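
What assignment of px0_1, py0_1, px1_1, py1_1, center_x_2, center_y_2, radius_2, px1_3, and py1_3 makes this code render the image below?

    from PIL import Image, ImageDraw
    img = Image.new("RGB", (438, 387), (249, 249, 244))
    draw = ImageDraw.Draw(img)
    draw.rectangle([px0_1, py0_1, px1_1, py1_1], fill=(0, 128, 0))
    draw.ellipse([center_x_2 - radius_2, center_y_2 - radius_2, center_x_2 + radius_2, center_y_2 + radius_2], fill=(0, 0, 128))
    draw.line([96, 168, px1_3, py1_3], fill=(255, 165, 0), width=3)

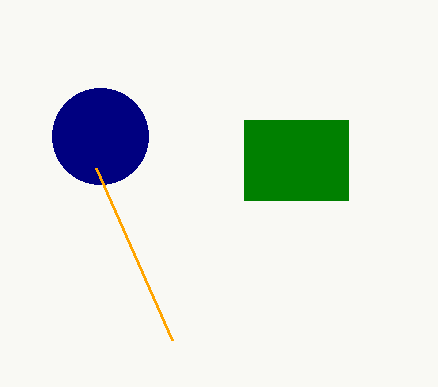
px0_1 = 244; py0_1 = 120; px1_1 = 348; py1_1 = 200; center_x_2 = 100; center_y_2 = 136; radius_2 = 48; px1_3 = 172; py1_3 = 340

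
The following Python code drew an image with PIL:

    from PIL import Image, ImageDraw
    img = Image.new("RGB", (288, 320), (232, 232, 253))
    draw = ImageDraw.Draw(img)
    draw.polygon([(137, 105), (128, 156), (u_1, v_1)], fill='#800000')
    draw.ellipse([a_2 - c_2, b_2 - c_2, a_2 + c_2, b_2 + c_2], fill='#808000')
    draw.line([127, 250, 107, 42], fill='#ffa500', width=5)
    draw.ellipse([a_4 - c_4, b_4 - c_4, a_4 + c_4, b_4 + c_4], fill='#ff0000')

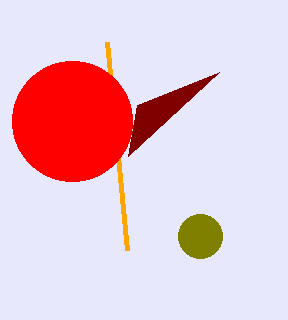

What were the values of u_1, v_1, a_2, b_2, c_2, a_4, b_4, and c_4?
u_1 = 219; v_1 = 72; a_2 = 200; b_2 = 236; c_2 = 22; a_4 = 72; b_4 = 121; c_4 = 60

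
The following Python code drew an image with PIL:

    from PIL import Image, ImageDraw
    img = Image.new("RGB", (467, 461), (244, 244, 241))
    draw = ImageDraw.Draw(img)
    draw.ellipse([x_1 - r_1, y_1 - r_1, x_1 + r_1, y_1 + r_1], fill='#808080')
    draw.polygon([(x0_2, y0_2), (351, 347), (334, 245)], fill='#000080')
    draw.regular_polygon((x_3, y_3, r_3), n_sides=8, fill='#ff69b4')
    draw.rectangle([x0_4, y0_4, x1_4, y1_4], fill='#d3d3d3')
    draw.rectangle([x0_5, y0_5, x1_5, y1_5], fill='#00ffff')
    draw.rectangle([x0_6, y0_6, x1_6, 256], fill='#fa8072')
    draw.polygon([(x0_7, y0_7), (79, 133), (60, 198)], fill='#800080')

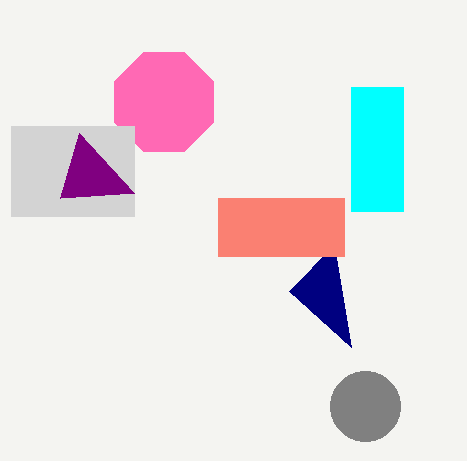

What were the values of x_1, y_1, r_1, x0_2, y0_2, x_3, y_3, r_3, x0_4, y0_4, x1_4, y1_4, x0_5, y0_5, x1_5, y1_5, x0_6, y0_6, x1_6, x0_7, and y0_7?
x_1 = 365
y_1 = 406
r_1 = 35
x0_2 = 289
y0_2 = 291
x_3 = 164
y_3 = 102
r_3 = 54
x0_4 = 11
y0_4 = 126
x1_4 = 134
y1_4 = 216
x0_5 = 351
y0_5 = 87
x1_5 = 403
y1_5 = 211
x0_6 = 218
y0_6 = 198
x1_6 = 344
x0_7 = 134
y0_7 = 193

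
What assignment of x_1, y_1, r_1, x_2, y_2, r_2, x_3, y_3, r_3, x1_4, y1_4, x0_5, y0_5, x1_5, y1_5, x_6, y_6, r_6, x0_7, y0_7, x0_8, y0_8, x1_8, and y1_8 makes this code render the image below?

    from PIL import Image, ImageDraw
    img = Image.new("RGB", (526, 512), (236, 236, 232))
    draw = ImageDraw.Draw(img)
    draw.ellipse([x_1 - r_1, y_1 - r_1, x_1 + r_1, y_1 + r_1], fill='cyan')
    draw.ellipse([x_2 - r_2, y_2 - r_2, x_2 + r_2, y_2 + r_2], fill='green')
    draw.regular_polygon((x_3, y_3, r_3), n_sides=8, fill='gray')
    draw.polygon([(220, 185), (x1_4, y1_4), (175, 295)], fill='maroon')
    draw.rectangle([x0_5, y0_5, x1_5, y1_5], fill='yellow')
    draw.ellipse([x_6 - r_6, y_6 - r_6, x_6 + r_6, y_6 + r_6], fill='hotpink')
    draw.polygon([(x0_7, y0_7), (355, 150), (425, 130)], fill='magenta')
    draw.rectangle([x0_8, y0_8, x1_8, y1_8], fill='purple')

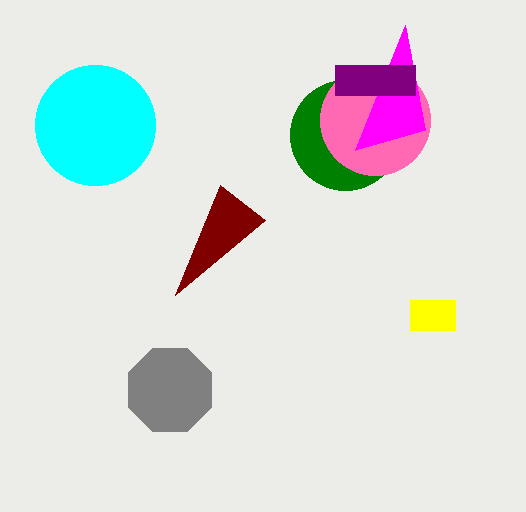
x_1 = 95; y_1 = 125; r_1 = 60; x_2 = 345; y_2 = 135; r_2 = 55; x_3 = 170; y_3 = 390; r_3 = 45; x1_4 = 265; y1_4 = 220; x0_5 = 410; y0_5 = 300; x1_5 = 455; y1_5 = 330; x_6 = 375; y_6 = 120; r_6 = 55; x0_7 = 405; y0_7 = 25; x0_8 = 335; y0_8 = 65; x1_8 = 415; y1_8 = 95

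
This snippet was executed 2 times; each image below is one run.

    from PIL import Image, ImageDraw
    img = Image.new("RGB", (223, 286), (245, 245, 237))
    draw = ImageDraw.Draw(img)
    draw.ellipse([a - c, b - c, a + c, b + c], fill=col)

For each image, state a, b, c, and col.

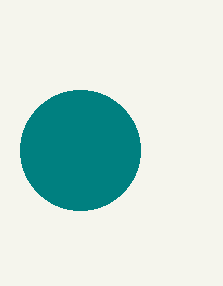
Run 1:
a = 80; b = 150; c = 60; col = 'teal'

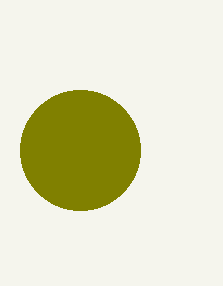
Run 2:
a = 80, b = 150, c = 60, col = 'olive'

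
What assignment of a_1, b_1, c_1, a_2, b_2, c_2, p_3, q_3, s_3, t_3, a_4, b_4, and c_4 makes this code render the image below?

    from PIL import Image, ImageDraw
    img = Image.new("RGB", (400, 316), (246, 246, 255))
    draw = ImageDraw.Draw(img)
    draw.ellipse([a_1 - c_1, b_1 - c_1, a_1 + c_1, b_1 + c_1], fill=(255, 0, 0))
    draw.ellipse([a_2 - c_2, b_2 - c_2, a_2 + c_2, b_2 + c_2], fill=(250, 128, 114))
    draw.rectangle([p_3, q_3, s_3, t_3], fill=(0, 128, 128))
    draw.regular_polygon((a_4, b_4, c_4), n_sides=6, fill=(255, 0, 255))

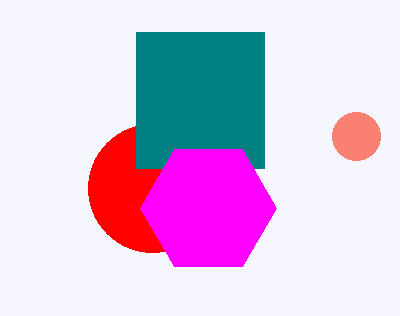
a_1 = 152, b_1 = 188, c_1 = 64, a_2 = 356, b_2 = 136, c_2 = 24, p_3 = 136, q_3 = 32, s_3 = 264, t_3 = 168, a_4 = 208, b_4 = 208, c_4 = 68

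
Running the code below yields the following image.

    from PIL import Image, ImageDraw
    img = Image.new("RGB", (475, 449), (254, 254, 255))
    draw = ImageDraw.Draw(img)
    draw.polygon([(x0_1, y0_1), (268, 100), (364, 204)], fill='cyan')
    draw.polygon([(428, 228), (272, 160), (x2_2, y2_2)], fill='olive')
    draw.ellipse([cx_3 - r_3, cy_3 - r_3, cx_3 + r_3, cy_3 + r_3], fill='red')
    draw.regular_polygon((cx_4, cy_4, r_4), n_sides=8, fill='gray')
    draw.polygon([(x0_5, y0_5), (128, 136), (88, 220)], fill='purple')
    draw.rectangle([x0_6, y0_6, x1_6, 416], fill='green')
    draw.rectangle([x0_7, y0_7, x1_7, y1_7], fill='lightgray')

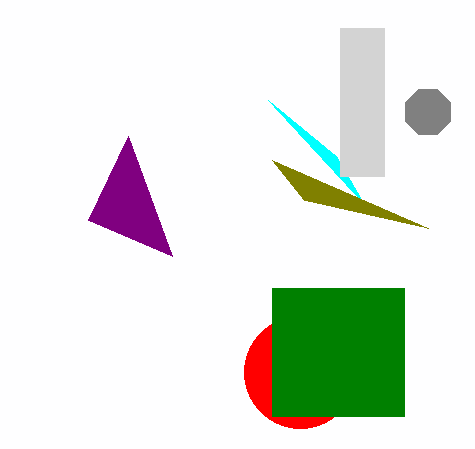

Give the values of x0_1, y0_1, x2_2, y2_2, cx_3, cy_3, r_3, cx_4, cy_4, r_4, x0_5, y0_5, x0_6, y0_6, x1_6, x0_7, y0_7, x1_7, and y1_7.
x0_1 = 336, y0_1 = 156, x2_2 = 304, y2_2 = 200, cx_3 = 300, cy_3 = 372, r_3 = 56, cx_4 = 428, cy_4 = 112, r_4 = 24, x0_5 = 172, y0_5 = 256, x0_6 = 272, y0_6 = 288, x1_6 = 404, x0_7 = 340, y0_7 = 28, x1_7 = 384, y1_7 = 176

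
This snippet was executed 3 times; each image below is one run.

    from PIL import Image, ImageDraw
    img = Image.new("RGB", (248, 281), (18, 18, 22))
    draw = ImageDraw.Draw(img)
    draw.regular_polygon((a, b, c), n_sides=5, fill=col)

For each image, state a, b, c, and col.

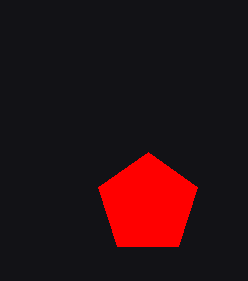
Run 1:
a = 148
b = 204
c = 52
col = 'red'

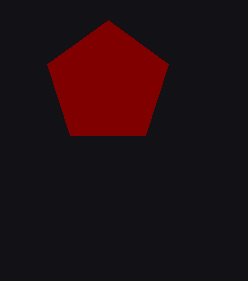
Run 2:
a = 108; b = 84; c = 64; col = 'maroon'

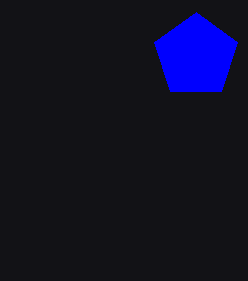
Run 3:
a = 196; b = 56; c = 44; col = 'blue'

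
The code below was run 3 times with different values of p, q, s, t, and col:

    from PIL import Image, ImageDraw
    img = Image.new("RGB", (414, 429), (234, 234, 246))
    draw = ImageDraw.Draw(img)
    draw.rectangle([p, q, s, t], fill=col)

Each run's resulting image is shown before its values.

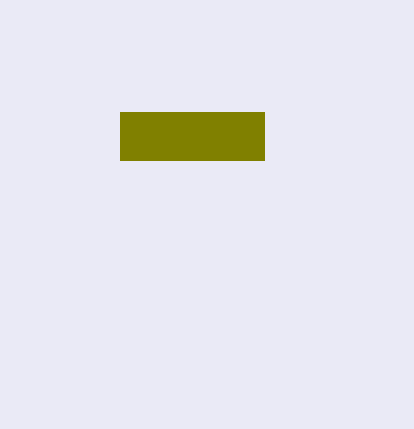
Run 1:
p = 120; q = 112; s = 264; t = 160; col = 'olive'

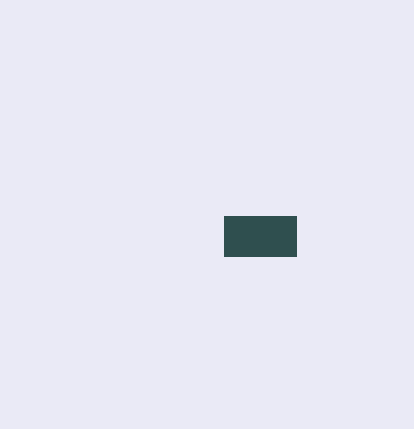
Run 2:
p = 224, q = 216, s = 296, t = 256, col = 'darkslategray'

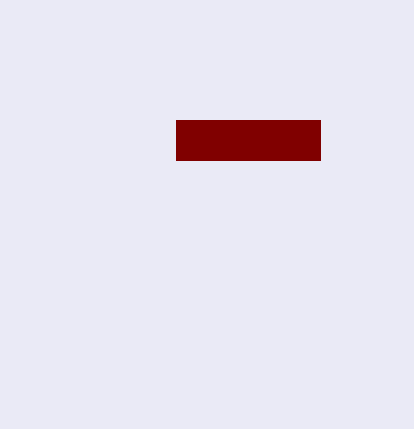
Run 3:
p = 176, q = 120, s = 320, t = 160, col = 'maroon'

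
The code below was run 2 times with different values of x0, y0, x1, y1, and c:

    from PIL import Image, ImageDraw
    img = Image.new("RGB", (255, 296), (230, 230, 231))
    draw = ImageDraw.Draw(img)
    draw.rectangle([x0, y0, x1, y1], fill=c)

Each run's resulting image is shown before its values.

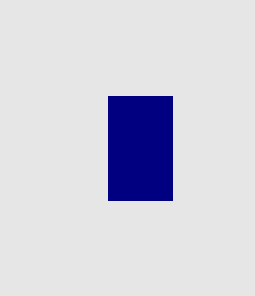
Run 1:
x0 = 108, y0 = 96, x1 = 172, y1 = 200, c = 'navy'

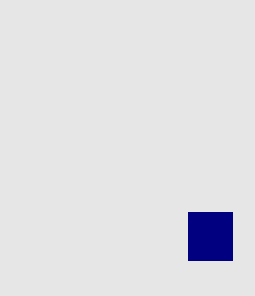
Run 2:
x0 = 188
y0 = 212
x1 = 232
y1 = 260
c = 'navy'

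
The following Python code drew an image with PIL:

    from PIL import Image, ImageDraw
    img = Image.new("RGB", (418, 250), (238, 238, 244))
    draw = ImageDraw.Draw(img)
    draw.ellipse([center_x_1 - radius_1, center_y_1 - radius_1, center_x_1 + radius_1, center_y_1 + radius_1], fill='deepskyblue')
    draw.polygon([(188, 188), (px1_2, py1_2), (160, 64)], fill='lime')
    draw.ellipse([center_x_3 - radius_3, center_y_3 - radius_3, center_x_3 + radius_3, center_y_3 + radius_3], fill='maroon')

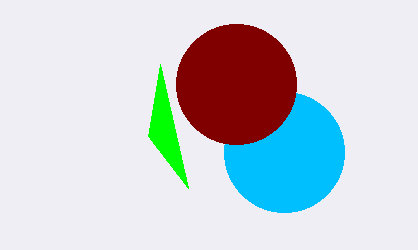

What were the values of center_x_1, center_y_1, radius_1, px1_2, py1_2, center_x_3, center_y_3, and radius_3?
center_x_1 = 284; center_y_1 = 152; radius_1 = 60; px1_2 = 148; py1_2 = 136; center_x_3 = 236; center_y_3 = 84; radius_3 = 60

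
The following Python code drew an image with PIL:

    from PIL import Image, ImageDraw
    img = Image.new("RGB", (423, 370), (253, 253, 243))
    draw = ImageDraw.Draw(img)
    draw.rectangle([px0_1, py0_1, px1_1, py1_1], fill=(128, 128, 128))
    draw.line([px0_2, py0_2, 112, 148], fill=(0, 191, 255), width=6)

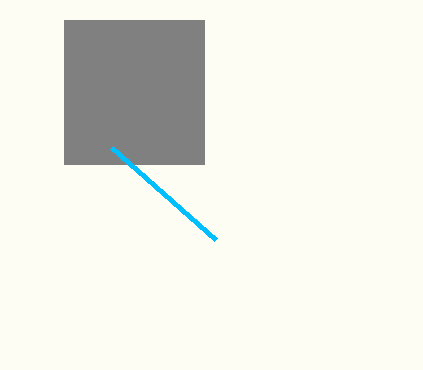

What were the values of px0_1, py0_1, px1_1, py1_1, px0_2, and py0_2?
px0_1 = 64, py0_1 = 20, px1_1 = 204, py1_1 = 164, px0_2 = 216, py0_2 = 240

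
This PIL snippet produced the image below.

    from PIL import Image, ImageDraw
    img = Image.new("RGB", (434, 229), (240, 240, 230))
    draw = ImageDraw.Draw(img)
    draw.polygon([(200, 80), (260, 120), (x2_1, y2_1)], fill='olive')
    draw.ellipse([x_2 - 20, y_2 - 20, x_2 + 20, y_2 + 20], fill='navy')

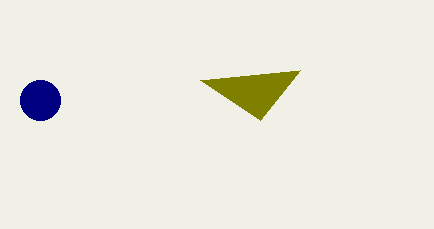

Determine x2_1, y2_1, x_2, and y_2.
x2_1 = 300
y2_1 = 70
x_2 = 40
y_2 = 100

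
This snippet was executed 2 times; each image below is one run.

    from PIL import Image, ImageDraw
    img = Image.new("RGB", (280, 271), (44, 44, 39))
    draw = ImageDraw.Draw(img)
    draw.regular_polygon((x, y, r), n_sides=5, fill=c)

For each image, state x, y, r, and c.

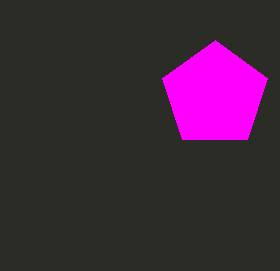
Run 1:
x = 215; y = 95; r = 55; c = 'magenta'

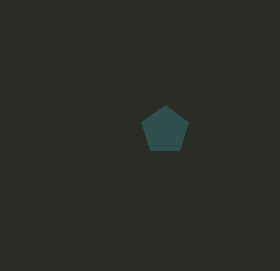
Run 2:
x = 165
y = 130
r = 25
c = 'darkslategray'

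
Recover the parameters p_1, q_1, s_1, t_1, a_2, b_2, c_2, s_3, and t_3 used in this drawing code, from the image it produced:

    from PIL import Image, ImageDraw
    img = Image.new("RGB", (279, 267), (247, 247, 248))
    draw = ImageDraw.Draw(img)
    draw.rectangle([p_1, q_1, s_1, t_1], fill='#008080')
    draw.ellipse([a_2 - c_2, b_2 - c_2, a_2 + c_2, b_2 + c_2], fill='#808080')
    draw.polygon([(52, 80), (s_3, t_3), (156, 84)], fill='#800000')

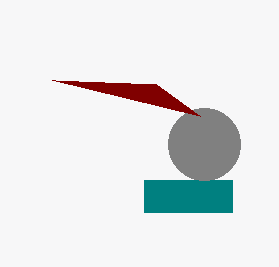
p_1 = 144; q_1 = 180; s_1 = 232; t_1 = 212; a_2 = 204; b_2 = 144; c_2 = 36; s_3 = 200; t_3 = 116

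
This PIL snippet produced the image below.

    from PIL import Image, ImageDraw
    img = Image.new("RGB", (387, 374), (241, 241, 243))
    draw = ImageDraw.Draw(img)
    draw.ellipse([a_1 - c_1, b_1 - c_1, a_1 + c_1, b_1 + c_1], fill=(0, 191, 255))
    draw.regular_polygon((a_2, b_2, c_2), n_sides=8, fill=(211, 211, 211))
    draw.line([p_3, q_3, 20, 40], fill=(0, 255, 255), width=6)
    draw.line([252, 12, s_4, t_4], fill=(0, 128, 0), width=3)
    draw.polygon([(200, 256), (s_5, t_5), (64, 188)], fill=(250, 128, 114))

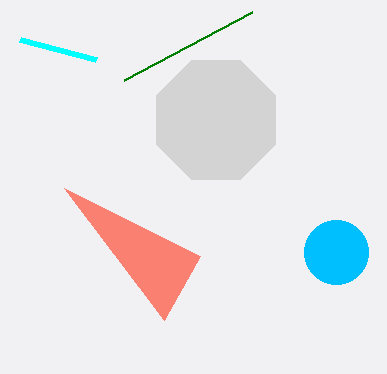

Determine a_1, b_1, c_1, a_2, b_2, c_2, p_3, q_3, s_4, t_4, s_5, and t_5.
a_1 = 336
b_1 = 252
c_1 = 32
a_2 = 216
b_2 = 120
c_2 = 64
p_3 = 96
q_3 = 60
s_4 = 124
t_4 = 80
s_5 = 164
t_5 = 320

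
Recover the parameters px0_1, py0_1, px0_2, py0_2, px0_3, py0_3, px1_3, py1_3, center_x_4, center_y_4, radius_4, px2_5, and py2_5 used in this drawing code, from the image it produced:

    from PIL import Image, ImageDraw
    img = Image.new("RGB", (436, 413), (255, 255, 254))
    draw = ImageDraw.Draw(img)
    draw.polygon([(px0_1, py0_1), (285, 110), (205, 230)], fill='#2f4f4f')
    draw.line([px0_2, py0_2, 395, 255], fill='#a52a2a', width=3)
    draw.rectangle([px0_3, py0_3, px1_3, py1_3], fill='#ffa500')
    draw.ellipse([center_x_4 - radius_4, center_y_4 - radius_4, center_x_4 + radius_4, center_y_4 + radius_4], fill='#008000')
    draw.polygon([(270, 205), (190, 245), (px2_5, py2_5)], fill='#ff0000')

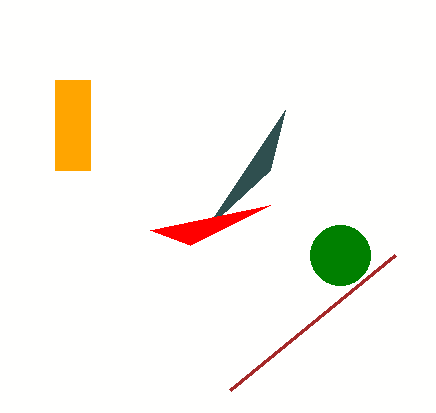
px0_1 = 270
py0_1 = 170
px0_2 = 230
py0_2 = 390
px0_3 = 55
py0_3 = 80
px1_3 = 90
py1_3 = 170
center_x_4 = 340
center_y_4 = 255
radius_4 = 30
px2_5 = 150
py2_5 = 230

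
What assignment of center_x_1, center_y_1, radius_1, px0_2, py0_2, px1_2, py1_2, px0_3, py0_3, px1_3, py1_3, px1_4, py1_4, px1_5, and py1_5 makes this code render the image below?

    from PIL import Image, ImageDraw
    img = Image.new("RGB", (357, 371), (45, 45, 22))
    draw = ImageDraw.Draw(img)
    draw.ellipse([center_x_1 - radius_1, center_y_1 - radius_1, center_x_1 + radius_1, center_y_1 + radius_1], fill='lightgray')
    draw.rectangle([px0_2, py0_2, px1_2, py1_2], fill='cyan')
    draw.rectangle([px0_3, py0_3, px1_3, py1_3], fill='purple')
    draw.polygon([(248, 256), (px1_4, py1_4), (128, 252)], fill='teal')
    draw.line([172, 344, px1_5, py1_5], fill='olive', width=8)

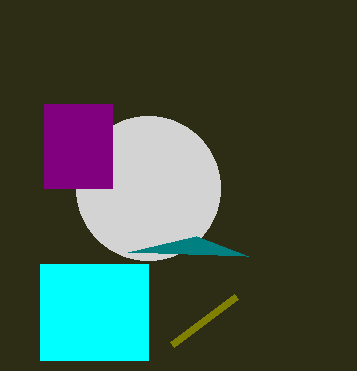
center_x_1 = 148
center_y_1 = 188
radius_1 = 72
px0_2 = 40
py0_2 = 264
px1_2 = 148
py1_2 = 360
px0_3 = 44
py0_3 = 104
px1_3 = 112
py1_3 = 188
px1_4 = 196
py1_4 = 236
px1_5 = 236
py1_5 = 296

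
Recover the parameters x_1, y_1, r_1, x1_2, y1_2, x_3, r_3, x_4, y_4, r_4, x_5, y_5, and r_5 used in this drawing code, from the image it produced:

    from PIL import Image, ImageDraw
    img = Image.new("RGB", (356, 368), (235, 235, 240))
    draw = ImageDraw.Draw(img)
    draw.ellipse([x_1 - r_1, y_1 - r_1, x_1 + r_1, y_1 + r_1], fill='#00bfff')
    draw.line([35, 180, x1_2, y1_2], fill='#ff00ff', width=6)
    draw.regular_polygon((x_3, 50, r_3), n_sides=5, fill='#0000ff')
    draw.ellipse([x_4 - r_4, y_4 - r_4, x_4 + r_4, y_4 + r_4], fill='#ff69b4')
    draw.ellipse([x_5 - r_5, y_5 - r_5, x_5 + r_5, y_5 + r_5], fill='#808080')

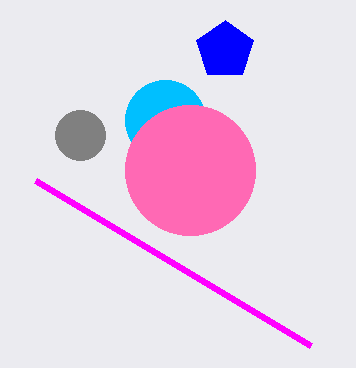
x_1 = 165
y_1 = 120
r_1 = 40
x1_2 = 310
y1_2 = 345
x_3 = 225
r_3 = 30
x_4 = 190
y_4 = 170
r_4 = 65
x_5 = 80
y_5 = 135
r_5 = 25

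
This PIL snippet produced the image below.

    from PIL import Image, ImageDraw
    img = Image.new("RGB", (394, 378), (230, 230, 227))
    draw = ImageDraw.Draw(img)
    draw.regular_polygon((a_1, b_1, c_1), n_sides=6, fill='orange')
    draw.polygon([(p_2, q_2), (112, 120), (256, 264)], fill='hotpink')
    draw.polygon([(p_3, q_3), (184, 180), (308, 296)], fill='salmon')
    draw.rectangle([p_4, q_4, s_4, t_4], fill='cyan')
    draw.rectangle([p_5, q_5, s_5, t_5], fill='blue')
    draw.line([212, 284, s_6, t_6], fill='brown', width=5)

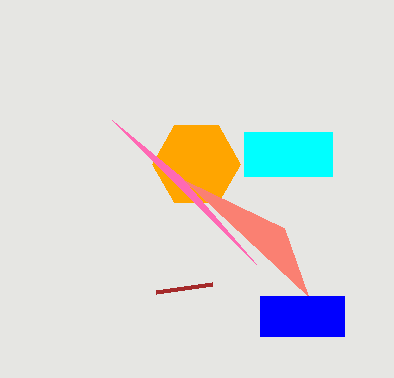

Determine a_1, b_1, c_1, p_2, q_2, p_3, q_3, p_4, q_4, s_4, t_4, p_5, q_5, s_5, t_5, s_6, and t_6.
a_1 = 196
b_1 = 164
c_1 = 44
p_2 = 180
q_2 = 176
p_3 = 284
q_3 = 228
p_4 = 244
q_4 = 132
s_4 = 332
t_4 = 176
p_5 = 260
q_5 = 296
s_5 = 344
t_5 = 336
s_6 = 156
t_6 = 292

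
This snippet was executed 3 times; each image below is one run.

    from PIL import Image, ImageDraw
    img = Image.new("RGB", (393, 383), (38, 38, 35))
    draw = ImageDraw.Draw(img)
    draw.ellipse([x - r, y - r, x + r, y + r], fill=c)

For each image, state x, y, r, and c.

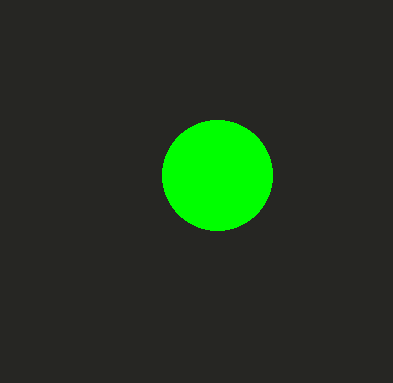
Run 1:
x = 217; y = 175; r = 55; c = 'lime'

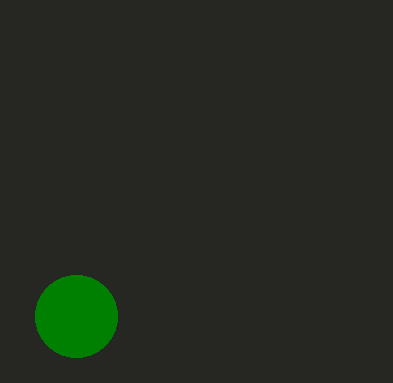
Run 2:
x = 76, y = 316, r = 41, c = 'green'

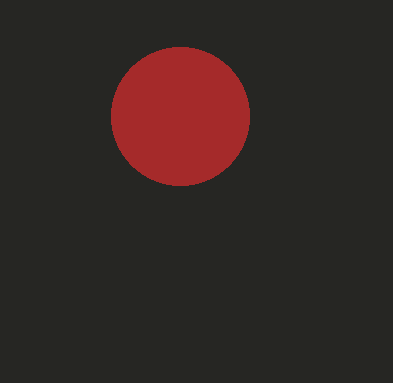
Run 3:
x = 180
y = 116
r = 69
c = 'brown'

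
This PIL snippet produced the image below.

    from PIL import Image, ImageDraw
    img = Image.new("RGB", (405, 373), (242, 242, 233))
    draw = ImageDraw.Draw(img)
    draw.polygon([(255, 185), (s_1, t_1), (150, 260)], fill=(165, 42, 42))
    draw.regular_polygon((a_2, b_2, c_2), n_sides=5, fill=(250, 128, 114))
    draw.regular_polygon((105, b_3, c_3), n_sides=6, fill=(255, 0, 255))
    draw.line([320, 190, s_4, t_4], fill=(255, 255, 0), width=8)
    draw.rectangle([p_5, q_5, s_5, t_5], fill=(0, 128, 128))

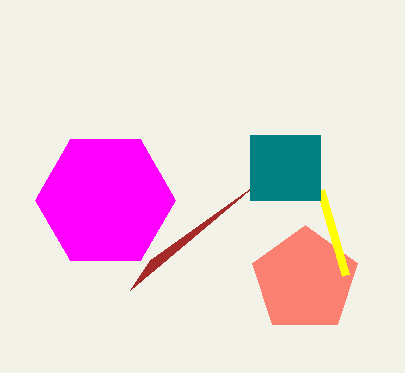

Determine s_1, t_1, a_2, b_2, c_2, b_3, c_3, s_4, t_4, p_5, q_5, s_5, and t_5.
s_1 = 130
t_1 = 290
a_2 = 305
b_2 = 280
c_2 = 55
b_3 = 200
c_3 = 70
s_4 = 345
t_4 = 275
p_5 = 250
q_5 = 135
s_5 = 320
t_5 = 200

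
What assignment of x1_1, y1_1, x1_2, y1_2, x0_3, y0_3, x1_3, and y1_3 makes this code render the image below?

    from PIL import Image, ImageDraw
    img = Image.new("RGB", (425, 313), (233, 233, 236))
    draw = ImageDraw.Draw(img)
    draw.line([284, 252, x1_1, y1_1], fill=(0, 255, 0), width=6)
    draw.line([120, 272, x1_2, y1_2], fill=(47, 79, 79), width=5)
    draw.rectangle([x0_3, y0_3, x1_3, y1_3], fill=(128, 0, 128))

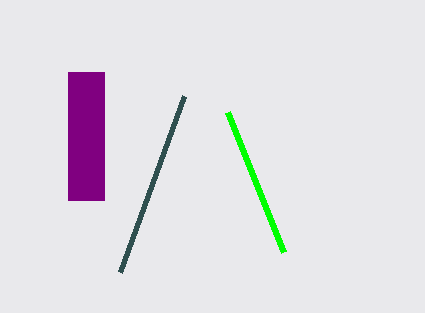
x1_1 = 228, y1_1 = 112, x1_2 = 184, y1_2 = 96, x0_3 = 68, y0_3 = 72, x1_3 = 104, y1_3 = 200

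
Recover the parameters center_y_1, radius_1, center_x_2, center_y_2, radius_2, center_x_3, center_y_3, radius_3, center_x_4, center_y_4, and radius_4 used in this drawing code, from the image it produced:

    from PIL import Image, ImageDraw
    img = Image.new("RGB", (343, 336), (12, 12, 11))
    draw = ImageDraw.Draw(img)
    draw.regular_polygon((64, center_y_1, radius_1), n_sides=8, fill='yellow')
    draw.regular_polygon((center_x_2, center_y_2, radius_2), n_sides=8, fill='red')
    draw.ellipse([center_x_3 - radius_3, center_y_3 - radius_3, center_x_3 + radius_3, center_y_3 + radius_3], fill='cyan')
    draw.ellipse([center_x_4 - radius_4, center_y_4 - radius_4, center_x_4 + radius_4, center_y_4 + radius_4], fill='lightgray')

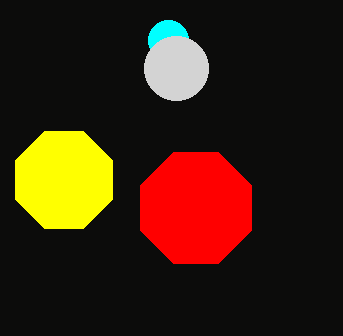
center_y_1 = 180; radius_1 = 52; center_x_2 = 196; center_y_2 = 208; radius_2 = 60; center_x_3 = 168; center_y_3 = 40; radius_3 = 20; center_x_4 = 176; center_y_4 = 68; radius_4 = 32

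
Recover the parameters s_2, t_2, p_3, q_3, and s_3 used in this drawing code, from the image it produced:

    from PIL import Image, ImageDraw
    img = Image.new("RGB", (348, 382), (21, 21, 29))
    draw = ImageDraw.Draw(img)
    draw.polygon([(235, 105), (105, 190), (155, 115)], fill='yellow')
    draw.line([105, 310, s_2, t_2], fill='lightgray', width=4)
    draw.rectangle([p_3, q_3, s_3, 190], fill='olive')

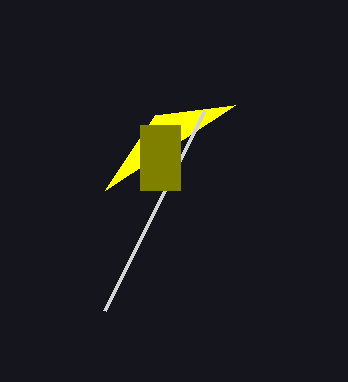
s_2 = 205, t_2 = 110, p_3 = 140, q_3 = 125, s_3 = 180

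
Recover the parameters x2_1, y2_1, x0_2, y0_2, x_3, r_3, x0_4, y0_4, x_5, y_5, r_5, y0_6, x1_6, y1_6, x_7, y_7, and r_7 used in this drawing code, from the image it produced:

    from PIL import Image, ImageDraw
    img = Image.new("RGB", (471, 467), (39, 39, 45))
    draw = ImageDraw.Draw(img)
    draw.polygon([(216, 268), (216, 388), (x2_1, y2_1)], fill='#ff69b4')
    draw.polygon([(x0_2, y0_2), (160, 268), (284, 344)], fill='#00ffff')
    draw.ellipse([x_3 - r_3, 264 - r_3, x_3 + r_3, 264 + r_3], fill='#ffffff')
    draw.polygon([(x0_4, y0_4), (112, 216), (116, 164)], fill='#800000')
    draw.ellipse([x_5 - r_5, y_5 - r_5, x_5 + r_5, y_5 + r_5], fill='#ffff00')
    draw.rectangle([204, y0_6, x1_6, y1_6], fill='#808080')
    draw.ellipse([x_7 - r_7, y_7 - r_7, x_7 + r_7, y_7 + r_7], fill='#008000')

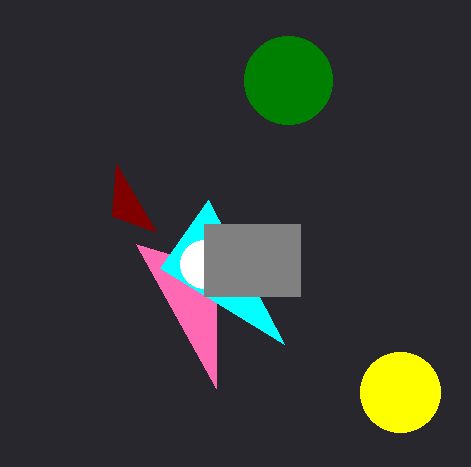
x2_1 = 136
y2_1 = 244
x0_2 = 208
y0_2 = 200
x_3 = 204
r_3 = 24
x0_4 = 156
y0_4 = 232
x_5 = 400
y_5 = 392
r_5 = 40
y0_6 = 224
x1_6 = 300
y1_6 = 296
x_7 = 288
y_7 = 80
r_7 = 44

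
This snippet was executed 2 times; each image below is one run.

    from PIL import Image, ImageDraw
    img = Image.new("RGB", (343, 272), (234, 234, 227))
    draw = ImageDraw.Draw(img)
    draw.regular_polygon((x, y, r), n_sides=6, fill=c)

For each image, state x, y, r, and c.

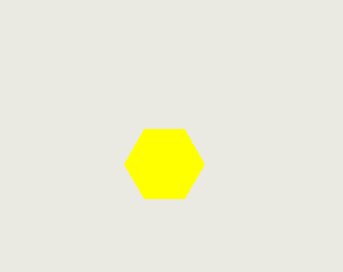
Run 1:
x = 164
y = 164
r = 40
c = 'yellow'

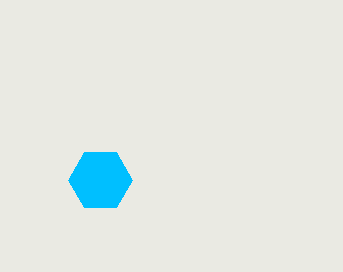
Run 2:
x = 100; y = 180; r = 32; c = 'deepskyblue'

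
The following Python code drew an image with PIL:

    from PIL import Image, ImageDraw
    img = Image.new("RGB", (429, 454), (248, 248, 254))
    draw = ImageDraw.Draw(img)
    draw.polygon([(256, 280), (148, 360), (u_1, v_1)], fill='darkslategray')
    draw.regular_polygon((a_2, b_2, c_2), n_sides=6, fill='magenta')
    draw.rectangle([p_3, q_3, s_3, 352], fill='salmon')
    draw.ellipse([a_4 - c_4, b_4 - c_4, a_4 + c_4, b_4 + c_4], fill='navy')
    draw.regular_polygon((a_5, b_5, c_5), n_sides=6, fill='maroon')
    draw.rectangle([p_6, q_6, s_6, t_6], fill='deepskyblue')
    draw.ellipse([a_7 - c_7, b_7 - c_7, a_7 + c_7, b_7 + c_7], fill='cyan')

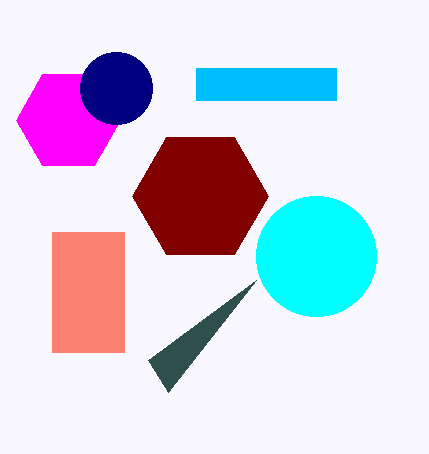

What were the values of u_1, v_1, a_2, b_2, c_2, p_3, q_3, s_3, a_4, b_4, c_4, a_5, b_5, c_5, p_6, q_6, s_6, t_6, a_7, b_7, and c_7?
u_1 = 168; v_1 = 392; a_2 = 68; b_2 = 120; c_2 = 52; p_3 = 52; q_3 = 232; s_3 = 124; a_4 = 116; b_4 = 88; c_4 = 36; a_5 = 200; b_5 = 196; c_5 = 68; p_6 = 196; q_6 = 68; s_6 = 336; t_6 = 100; a_7 = 316; b_7 = 256; c_7 = 60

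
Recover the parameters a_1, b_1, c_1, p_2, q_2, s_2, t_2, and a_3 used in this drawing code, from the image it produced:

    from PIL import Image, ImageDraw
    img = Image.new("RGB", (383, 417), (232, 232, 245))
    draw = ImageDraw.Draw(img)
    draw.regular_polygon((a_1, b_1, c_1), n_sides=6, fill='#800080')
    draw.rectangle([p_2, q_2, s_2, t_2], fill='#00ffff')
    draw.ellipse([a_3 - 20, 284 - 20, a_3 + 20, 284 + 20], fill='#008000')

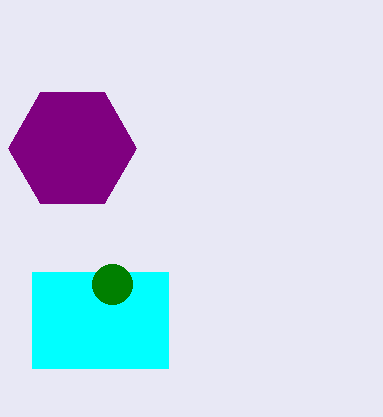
a_1 = 72
b_1 = 148
c_1 = 64
p_2 = 32
q_2 = 272
s_2 = 168
t_2 = 368
a_3 = 112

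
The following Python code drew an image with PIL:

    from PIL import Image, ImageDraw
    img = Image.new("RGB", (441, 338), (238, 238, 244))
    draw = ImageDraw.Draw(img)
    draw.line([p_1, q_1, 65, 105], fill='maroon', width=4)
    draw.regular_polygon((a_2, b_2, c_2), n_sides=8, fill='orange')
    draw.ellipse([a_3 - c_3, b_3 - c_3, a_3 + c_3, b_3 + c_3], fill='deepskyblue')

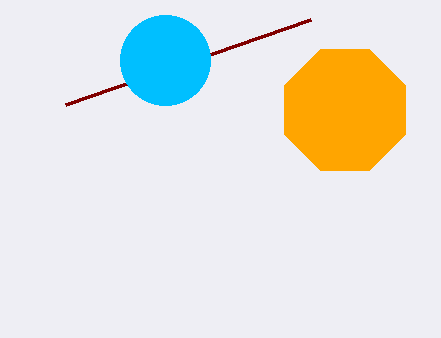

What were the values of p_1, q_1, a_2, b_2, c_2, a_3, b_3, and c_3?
p_1 = 310; q_1 = 20; a_2 = 345; b_2 = 110; c_2 = 65; a_3 = 165; b_3 = 60; c_3 = 45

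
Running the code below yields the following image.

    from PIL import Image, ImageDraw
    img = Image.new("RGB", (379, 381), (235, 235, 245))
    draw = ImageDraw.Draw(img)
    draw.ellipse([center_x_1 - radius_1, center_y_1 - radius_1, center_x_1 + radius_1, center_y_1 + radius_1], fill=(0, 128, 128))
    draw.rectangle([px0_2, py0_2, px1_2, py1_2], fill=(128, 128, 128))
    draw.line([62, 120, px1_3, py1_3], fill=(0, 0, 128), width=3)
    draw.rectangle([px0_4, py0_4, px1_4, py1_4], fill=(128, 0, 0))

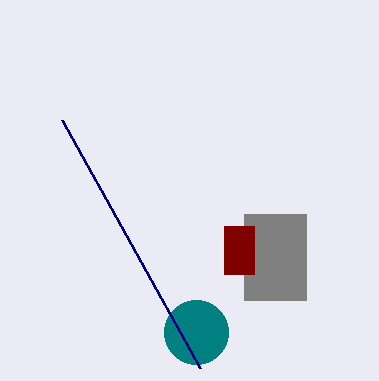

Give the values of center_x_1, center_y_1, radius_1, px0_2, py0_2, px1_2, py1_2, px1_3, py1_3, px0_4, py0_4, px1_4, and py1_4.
center_x_1 = 196; center_y_1 = 332; radius_1 = 32; px0_2 = 244; py0_2 = 214; px1_2 = 306; py1_2 = 300; px1_3 = 200; py1_3 = 368; px0_4 = 224; py0_4 = 226; px1_4 = 254; py1_4 = 274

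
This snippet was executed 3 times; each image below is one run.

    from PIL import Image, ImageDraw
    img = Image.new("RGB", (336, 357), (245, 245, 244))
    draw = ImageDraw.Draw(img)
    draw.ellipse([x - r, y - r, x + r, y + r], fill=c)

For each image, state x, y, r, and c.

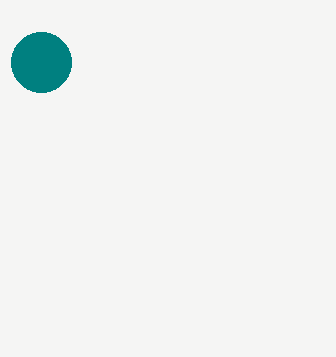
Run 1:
x = 41, y = 62, r = 30, c = 'teal'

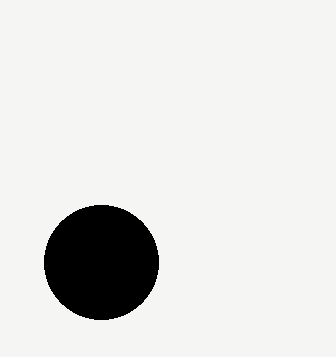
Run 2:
x = 101; y = 262; r = 57; c = 'black'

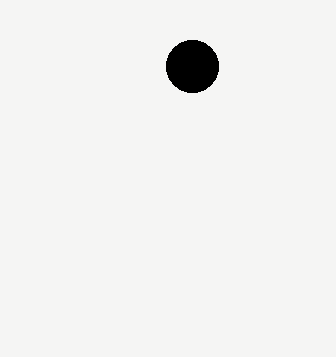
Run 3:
x = 192; y = 66; r = 26; c = 'black'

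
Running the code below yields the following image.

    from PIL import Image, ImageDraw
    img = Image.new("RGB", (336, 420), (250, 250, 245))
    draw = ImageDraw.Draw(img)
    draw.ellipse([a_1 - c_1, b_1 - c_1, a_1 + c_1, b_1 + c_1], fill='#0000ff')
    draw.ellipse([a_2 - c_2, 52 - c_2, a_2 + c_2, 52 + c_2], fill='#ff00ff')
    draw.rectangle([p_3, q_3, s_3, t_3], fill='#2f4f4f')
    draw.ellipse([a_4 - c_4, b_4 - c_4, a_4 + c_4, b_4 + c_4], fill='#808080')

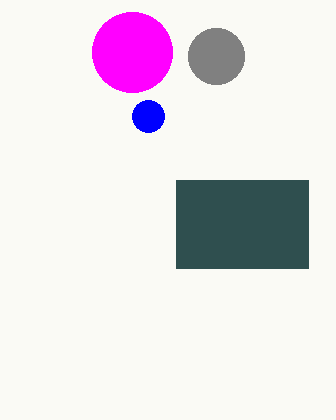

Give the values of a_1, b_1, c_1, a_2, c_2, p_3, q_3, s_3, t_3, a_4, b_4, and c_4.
a_1 = 148, b_1 = 116, c_1 = 16, a_2 = 132, c_2 = 40, p_3 = 176, q_3 = 180, s_3 = 308, t_3 = 268, a_4 = 216, b_4 = 56, c_4 = 28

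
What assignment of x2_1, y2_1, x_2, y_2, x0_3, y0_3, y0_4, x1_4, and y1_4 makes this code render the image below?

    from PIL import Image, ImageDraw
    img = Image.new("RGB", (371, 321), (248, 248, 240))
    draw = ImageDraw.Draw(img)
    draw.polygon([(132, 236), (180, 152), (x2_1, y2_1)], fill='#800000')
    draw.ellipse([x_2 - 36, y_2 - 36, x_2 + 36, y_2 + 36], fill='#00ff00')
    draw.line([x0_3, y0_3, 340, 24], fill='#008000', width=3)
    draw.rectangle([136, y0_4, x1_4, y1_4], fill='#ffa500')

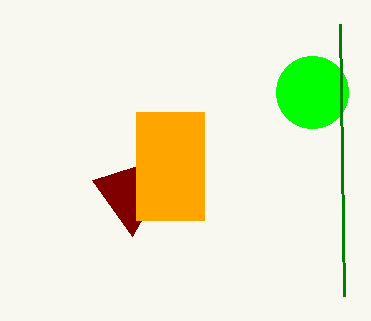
x2_1 = 92; y2_1 = 180; x_2 = 312; y_2 = 92; x0_3 = 344; y0_3 = 296; y0_4 = 112; x1_4 = 204; y1_4 = 220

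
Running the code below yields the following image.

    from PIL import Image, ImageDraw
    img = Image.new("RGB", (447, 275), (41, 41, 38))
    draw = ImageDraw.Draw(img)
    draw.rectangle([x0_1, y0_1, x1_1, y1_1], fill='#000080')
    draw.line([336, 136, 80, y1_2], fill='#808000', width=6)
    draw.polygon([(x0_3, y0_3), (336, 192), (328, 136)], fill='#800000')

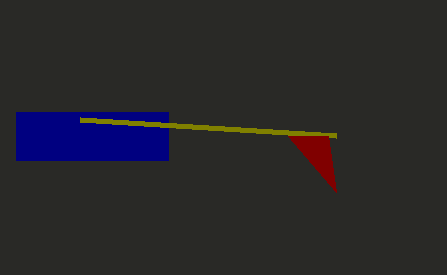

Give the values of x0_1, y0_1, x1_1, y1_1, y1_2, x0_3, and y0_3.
x0_1 = 16; y0_1 = 112; x1_1 = 168; y1_1 = 160; y1_2 = 120; x0_3 = 288; y0_3 = 136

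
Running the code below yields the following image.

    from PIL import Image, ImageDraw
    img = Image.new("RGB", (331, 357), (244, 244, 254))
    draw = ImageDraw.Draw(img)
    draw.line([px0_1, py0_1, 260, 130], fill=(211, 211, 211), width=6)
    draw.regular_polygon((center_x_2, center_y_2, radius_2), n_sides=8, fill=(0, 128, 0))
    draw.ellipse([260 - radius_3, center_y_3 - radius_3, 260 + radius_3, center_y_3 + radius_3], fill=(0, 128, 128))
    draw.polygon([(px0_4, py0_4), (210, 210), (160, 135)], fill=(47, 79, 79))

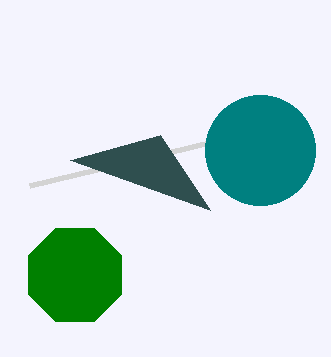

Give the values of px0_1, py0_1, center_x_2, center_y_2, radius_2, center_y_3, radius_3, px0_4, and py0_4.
px0_1 = 30, py0_1 = 185, center_x_2 = 75, center_y_2 = 275, radius_2 = 50, center_y_3 = 150, radius_3 = 55, px0_4 = 70, py0_4 = 160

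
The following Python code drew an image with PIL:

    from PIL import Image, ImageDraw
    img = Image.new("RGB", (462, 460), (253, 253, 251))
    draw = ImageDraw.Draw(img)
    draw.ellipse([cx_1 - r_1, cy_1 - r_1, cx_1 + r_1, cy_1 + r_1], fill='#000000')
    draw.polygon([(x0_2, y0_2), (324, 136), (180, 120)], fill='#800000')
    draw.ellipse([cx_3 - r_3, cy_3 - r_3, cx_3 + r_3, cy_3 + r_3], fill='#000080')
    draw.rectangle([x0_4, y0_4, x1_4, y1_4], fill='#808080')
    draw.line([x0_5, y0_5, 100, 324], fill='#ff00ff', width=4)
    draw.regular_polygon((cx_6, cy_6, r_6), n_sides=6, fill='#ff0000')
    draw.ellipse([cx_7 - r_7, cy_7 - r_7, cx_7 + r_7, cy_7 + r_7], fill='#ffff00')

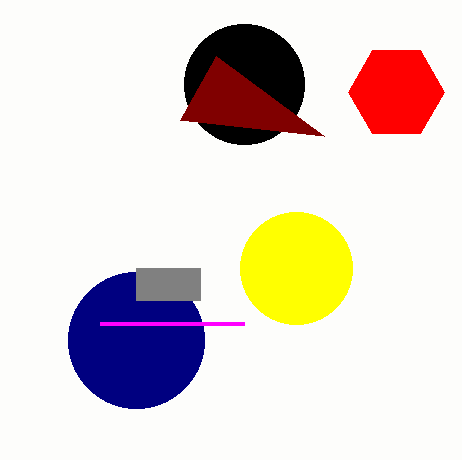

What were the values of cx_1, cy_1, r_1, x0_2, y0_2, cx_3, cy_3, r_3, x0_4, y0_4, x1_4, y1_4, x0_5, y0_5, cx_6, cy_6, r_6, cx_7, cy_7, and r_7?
cx_1 = 244, cy_1 = 84, r_1 = 60, x0_2 = 216, y0_2 = 56, cx_3 = 136, cy_3 = 340, r_3 = 68, x0_4 = 136, y0_4 = 268, x1_4 = 200, y1_4 = 300, x0_5 = 244, y0_5 = 324, cx_6 = 396, cy_6 = 92, r_6 = 48, cx_7 = 296, cy_7 = 268, r_7 = 56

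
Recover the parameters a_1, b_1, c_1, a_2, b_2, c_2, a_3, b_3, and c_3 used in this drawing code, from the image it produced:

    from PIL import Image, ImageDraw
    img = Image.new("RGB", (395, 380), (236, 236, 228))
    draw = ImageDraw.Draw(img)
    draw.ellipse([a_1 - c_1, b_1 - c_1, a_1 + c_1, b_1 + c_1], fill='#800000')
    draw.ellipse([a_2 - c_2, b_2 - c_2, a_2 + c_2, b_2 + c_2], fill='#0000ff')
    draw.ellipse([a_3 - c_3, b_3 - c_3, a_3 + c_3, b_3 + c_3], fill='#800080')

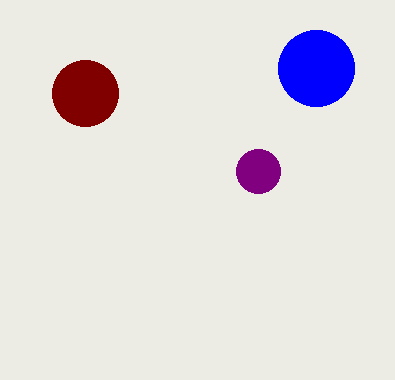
a_1 = 85
b_1 = 93
c_1 = 33
a_2 = 316
b_2 = 68
c_2 = 38
a_3 = 258
b_3 = 171
c_3 = 22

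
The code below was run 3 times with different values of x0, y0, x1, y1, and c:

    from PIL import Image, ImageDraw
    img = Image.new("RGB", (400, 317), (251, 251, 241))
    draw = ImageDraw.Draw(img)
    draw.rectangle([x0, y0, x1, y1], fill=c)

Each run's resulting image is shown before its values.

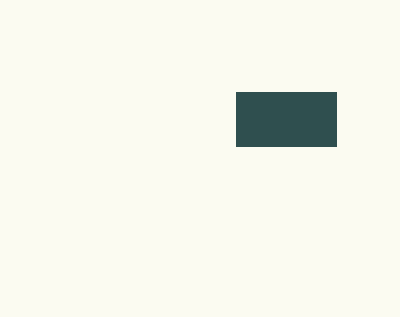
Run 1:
x0 = 236; y0 = 92; x1 = 336; y1 = 146; c = 'darkslategray'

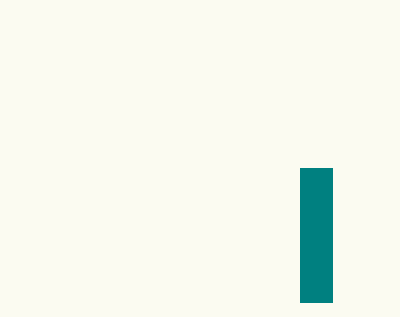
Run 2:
x0 = 300; y0 = 168; x1 = 332; y1 = 302; c = 'teal'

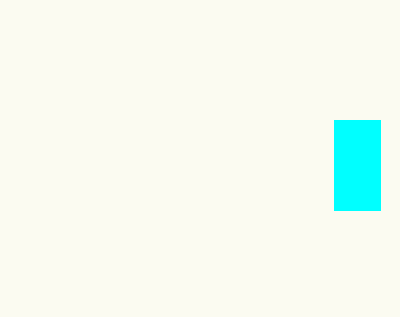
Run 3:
x0 = 334; y0 = 120; x1 = 380; y1 = 210; c = 'cyan'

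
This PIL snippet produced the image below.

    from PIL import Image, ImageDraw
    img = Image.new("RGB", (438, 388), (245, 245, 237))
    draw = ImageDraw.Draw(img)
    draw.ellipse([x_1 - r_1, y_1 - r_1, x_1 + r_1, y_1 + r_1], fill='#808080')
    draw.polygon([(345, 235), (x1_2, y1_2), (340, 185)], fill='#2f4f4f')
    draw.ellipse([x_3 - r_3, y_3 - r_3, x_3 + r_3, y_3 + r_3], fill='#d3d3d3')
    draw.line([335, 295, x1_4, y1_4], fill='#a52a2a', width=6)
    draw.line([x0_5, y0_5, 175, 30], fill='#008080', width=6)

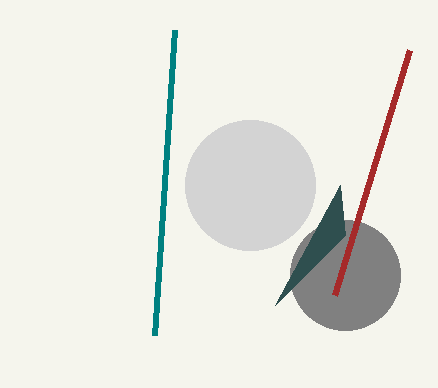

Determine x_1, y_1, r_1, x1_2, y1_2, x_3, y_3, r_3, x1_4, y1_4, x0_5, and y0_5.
x_1 = 345
y_1 = 275
r_1 = 55
x1_2 = 275
y1_2 = 305
x_3 = 250
y_3 = 185
r_3 = 65
x1_4 = 410
y1_4 = 50
x0_5 = 155
y0_5 = 335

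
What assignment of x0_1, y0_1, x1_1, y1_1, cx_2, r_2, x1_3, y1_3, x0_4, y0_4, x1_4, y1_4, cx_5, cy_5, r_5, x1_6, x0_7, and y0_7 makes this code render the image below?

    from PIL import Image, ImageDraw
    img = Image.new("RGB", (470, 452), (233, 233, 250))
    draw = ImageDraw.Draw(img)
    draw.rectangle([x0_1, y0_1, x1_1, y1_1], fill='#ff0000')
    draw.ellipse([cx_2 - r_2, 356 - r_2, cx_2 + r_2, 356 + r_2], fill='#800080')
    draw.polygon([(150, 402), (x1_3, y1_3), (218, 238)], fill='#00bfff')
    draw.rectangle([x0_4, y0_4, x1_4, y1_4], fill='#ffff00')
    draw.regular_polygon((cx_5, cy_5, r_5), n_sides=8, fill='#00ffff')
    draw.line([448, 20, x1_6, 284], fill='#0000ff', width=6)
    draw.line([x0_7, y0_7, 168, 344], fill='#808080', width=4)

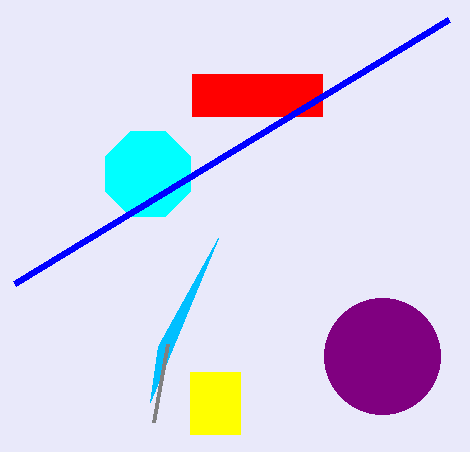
x0_1 = 192, y0_1 = 74, x1_1 = 322, y1_1 = 116, cx_2 = 382, r_2 = 58, x1_3 = 158, y1_3 = 346, x0_4 = 190, y0_4 = 372, x1_4 = 240, y1_4 = 434, cx_5 = 148, cy_5 = 174, r_5 = 46, x1_6 = 14, x0_7 = 154, y0_7 = 422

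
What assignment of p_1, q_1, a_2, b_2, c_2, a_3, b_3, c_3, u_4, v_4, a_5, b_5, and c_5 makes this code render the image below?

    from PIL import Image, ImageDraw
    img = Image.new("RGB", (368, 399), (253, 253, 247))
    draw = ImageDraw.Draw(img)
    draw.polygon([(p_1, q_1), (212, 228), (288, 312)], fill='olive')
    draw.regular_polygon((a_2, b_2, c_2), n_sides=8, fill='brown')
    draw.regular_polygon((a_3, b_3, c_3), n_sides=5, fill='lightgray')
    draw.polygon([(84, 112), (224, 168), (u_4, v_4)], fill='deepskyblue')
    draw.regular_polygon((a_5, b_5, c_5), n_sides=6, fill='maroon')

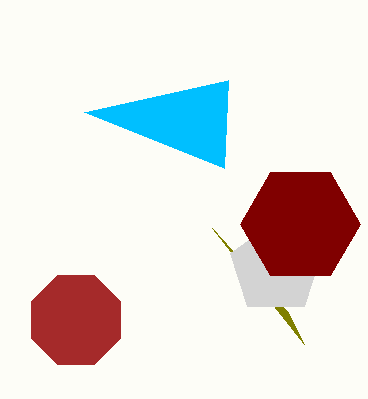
p_1 = 304
q_1 = 344
a_2 = 76
b_2 = 320
c_2 = 48
a_3 = 276
b_3 = 268
c_3 = 48
u_4 = 228
v_4 = 80
a_5 = 300
b_5 = 224
c_5 = 60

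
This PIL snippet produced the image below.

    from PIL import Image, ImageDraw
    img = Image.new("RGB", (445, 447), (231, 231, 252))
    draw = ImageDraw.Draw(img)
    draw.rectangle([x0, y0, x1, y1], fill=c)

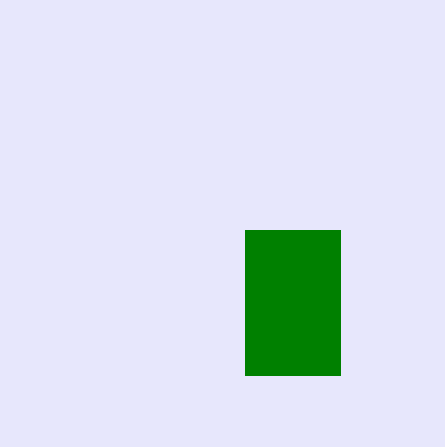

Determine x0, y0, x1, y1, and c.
x0 = 245, y0 = 230, x1 = 340, y1 = 375, c = 'green'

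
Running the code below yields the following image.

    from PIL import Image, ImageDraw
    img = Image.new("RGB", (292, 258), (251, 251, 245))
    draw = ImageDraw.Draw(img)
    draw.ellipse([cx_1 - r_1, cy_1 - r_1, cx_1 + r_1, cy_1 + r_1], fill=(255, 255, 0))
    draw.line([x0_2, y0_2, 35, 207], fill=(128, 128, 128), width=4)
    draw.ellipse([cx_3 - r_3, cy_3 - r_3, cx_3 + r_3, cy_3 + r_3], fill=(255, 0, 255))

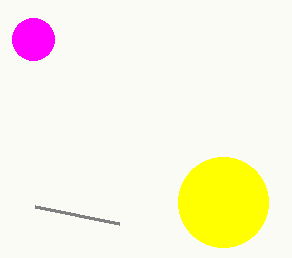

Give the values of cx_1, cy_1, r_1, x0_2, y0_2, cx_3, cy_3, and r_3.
cx_1 = 223; cy_1 = 202; r_1 = 45; x0_2 = 119; y0_2 = 224; cx_3 = 33; cy_3 = 39; r_3 = 21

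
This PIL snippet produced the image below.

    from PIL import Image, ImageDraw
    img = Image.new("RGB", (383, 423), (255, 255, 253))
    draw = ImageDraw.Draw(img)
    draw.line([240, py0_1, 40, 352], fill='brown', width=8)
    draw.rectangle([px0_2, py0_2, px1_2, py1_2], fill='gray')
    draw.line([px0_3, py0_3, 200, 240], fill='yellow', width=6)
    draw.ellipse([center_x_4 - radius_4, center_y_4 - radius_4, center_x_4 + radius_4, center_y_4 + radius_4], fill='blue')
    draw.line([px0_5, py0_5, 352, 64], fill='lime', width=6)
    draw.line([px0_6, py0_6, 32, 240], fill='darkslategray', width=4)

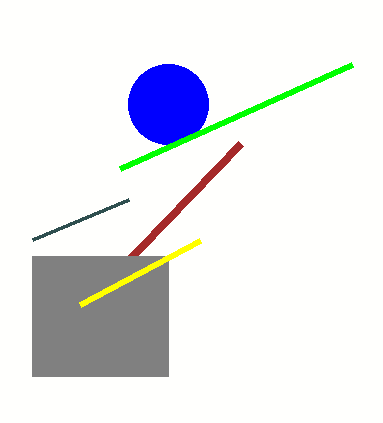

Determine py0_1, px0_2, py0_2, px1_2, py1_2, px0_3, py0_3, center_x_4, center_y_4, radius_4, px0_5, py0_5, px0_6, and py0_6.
py0_1 = 144, px0_2 = 32, py0_2 = 256, px1_2 = 168, py1_2 = 376, px0_3 = 80, py0_3 = 304, center_x_4 = 168, center_y_4 = 104, radius_4 = 40, px0_5 = 120, py0_5 = 168, px0_6 = 128, py0_6 = 200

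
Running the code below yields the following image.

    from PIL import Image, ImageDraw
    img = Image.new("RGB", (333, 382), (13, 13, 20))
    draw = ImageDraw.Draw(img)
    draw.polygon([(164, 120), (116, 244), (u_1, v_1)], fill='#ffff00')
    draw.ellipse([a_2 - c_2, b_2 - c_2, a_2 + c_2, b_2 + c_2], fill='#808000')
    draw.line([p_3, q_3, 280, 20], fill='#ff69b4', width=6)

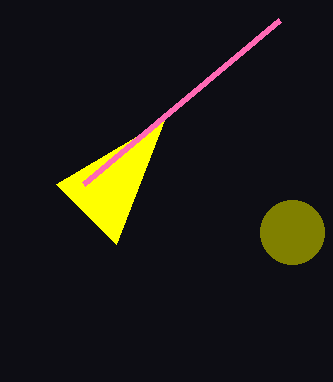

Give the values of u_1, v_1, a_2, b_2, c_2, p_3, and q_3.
u_1 = 56; v_1 = 184; a_2 = 292; b_2 = 232; c_2 = 32; p_3 = 84; q_3 = 184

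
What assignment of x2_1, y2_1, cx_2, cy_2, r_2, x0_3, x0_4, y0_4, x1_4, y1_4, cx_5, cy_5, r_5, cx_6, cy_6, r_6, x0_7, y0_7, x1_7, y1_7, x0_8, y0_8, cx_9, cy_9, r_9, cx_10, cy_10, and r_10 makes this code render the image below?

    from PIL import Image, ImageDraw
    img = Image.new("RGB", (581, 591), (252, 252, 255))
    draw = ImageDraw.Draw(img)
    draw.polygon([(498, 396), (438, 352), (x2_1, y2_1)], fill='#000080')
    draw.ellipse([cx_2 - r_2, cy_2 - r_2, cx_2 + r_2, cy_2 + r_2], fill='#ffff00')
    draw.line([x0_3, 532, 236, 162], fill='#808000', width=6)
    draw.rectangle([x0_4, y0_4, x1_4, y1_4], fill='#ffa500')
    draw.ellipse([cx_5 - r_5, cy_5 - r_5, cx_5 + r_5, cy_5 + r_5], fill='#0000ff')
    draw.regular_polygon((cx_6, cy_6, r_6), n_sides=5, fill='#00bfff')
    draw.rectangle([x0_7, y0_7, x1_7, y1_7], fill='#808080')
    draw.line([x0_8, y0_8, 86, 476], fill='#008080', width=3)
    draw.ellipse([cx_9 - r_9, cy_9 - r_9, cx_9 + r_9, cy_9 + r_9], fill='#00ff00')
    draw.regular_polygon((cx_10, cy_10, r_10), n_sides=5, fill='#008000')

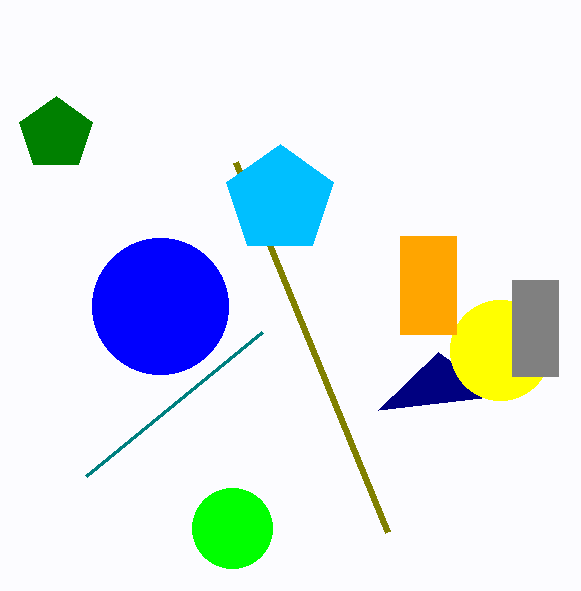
x2_1 = 378, y2_1 = 410, cx_2 = 500, cy_2 = 350, r_2 = 50, x0_3 = 388, x0_4 = 400, y0_4 = 236, x1_4 = 456, y1_4 = 334, cx_5 = 160, cy_5 = 306, r_5 = 68, cx_6 = 280, cy_6 = 200, r_6 = 56, x0_7 = 512, y0_7 = 280, x1_7 = 558, y1_7 = 376, x0_8 = 262, y0_8 = 332, cx_9 = 232, cy_9 = 528, r_9 = 40, cx_10 = 56, cy_10 = 134, r_10 = 38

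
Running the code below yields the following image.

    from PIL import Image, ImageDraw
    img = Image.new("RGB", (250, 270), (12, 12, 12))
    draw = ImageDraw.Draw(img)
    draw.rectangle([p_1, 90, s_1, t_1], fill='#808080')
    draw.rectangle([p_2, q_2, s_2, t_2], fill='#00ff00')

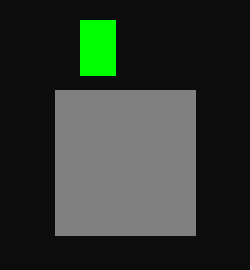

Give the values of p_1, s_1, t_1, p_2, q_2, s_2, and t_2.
p_1 = 55
s_1 = 195
t_1 = 235
p_2 = 80
q_2 = 20
s_2 = 115
t_2 = 75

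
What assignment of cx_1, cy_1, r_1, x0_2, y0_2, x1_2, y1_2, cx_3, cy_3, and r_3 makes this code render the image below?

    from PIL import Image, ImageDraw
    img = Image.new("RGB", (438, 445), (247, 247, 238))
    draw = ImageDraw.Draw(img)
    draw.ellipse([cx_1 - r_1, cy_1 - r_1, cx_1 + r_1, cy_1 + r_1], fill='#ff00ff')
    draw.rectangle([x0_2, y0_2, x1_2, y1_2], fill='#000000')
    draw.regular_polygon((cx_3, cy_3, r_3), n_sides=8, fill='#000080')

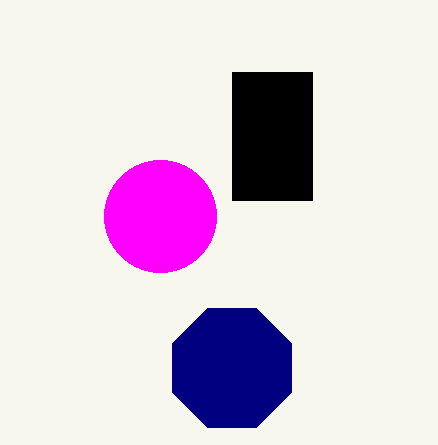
cx_1 = 160; cy_1 = 216; r_1 = 56; x0_2 = 232; y0_2 = 72; x1_2 = 312; y1_2 = 200; cx_3 = 232; cy_3 = 368; r_3 = 64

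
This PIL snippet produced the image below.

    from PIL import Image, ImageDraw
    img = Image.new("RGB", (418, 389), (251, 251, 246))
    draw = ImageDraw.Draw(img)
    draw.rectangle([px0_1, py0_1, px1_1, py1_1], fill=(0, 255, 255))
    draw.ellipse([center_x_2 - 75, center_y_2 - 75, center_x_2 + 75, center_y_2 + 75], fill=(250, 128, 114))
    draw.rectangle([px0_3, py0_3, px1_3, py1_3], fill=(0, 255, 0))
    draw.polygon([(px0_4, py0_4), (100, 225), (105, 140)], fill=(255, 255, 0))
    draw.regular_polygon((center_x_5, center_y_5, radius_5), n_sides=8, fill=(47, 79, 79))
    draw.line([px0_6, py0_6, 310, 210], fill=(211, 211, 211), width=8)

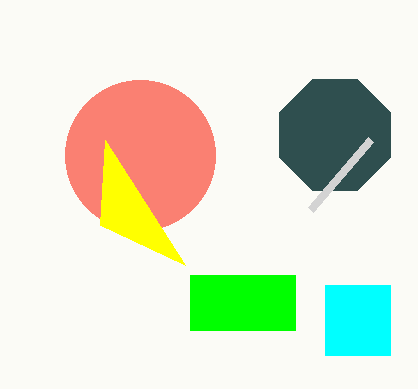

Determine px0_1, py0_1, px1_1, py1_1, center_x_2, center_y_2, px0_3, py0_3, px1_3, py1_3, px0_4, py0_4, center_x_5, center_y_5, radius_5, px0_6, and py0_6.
px0_1 = 325; py0_1 = 285; px1_1 = 390; py1_1 = 355; center_x_2 = 140; center_y_2 = 155; px0_3 = 190; py0_3 = 275; px1_3 = 295; py1_3 = 330; px0_4 = 185; py0_4 = 265; center_x_5 = 335; center_y_5 = 135; radius_5 = 60; px0_6 = 370; py0_6 = 140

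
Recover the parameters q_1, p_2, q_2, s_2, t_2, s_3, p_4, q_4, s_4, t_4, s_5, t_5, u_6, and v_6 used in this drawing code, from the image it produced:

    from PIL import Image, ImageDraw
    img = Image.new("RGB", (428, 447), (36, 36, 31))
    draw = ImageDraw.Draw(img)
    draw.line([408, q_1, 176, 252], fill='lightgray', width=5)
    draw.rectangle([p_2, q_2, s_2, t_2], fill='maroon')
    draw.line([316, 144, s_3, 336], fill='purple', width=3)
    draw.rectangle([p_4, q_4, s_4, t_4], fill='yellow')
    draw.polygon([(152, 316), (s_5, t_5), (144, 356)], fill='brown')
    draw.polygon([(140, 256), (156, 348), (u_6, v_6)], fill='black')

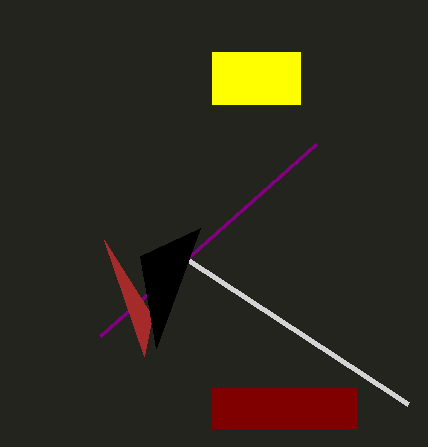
q_1 = 404; p_2 = 212; q_2 = 388; s_2 = 356; t_2 = 428; s_3 = 100; p_4 = 212; q_4 = 52; s_4 = 300; t_4 = 104; s_5 = 104; t_5 = 240; u_6 = 200; v_6 = 228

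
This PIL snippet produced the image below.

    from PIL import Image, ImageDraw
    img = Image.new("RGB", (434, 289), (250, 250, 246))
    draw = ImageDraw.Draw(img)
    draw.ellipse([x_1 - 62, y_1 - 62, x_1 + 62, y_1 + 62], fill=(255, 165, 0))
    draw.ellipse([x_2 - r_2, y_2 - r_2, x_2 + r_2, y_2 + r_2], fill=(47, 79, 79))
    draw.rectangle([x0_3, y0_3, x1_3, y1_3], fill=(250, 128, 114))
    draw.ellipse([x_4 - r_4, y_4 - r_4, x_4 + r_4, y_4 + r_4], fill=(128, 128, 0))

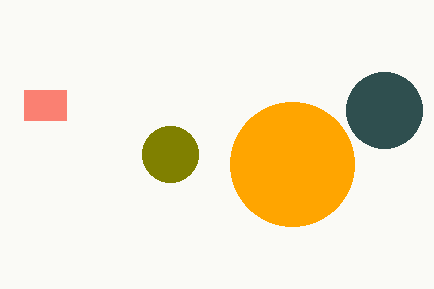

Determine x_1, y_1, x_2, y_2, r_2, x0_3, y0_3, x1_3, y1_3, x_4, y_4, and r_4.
x_1 = 292, y_1 = 164, x_2 = 384, y_2 = 110, r_2 = 38, x0_3 = 24, y0_3 = 90, x1_3 = 66, y1_3 = 120, x_4 = 170, y_4 = 154, r_4 = 28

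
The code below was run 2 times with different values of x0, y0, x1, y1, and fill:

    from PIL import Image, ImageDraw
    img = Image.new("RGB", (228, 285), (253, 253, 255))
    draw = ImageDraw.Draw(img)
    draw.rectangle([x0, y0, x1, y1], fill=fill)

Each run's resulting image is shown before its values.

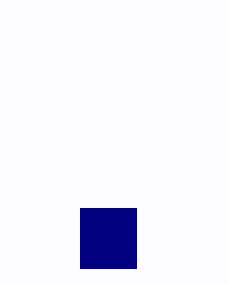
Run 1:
x0 = 80
y0 = 208
x1 = 136
y1 = 268
fill = 'navy'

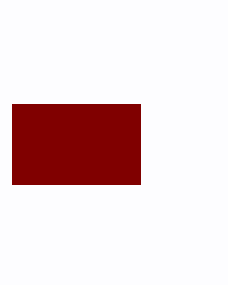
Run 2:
x0 = 12, y0 = 104, x1 = 140, y1 = 184, fill = 'maroon'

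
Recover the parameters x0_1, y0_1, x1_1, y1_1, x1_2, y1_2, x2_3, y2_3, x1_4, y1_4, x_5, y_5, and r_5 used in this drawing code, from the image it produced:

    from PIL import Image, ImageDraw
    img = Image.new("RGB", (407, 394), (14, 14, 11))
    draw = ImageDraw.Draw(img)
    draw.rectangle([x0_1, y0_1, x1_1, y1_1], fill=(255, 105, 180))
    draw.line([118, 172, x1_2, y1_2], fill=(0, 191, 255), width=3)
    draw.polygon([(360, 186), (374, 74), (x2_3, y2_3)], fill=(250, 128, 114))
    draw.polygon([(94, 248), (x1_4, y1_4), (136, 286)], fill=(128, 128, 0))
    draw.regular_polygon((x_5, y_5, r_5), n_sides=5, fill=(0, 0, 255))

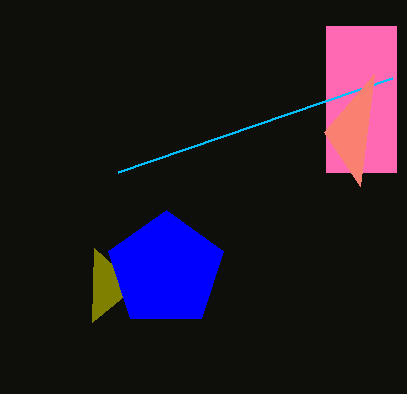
x0_1 = 326, y0_1 = 26, x1_1 = 396, y1_1 = 172, x1_2 = 392, y1_2 = 78, x2_3 = 324, y2_3 = 132, x1_4 = 92, y1_4 = 322, x_5 = 166, y_5 = 270, r_5 = 60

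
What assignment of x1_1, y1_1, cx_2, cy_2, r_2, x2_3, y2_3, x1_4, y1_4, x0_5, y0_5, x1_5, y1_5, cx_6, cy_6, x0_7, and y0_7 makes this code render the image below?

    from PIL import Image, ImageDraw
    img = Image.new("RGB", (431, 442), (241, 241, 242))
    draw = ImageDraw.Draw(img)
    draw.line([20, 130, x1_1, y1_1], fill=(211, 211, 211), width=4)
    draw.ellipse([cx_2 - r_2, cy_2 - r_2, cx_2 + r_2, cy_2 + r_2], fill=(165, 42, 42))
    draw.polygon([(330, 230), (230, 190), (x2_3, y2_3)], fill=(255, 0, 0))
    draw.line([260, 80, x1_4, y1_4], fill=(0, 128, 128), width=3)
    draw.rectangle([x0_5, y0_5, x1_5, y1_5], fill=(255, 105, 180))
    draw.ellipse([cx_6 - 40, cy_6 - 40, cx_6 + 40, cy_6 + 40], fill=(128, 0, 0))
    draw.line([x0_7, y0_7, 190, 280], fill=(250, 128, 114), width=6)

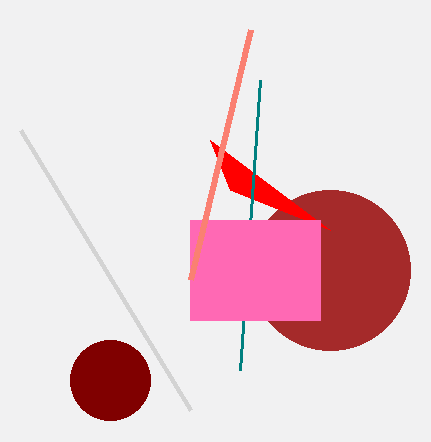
x1_1 = 190; y1_1 = 410; cx_2 = 330; cy_2 = 270; r_2 = 80; x2_3 = 210; y2_3 = 140; x1_4 = 240; y1_4 = 370; x0_5 = 190; y0_5 = 220; x1_5 = 320; y1_5 = 320; cx_6 = 110; cy_6 = 380; x0_7 = 250; y0_7 = 30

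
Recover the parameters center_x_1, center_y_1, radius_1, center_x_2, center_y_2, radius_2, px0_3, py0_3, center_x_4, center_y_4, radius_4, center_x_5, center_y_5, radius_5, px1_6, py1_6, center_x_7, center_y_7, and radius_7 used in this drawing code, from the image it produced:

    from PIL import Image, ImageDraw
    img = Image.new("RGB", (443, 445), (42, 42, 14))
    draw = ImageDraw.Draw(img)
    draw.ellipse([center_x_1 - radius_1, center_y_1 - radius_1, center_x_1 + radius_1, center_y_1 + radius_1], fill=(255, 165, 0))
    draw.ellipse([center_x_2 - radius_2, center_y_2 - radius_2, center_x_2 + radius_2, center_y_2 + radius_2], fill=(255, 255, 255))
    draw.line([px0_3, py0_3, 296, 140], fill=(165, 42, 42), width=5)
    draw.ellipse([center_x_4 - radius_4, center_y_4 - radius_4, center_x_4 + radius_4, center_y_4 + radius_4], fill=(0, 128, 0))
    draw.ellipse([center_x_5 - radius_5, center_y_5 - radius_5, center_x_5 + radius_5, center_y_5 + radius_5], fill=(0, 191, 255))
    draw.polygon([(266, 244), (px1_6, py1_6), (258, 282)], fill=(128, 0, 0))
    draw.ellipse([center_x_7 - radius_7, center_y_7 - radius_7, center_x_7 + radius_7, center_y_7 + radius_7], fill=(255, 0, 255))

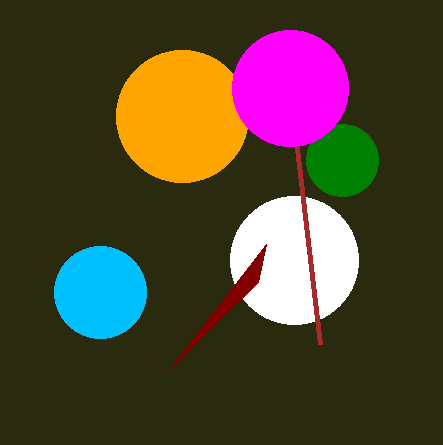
center_x_1 = 182, center_y_1 = 116, radius_1 = 66, center_x_2 = 294, center_y_2 = 260, radius_2 = 64, px0_3 = 320, py0_3 = 344, center_x_4 = 342, center_y_4 = 160, radius_4 = 36, center_x_5 = 100, center_y_5 = 292, radius_5 = 46, px1_6 = 170, py1_6 = 368, center_x_7 = 290, center_y_7 = 88, radius_7 = 58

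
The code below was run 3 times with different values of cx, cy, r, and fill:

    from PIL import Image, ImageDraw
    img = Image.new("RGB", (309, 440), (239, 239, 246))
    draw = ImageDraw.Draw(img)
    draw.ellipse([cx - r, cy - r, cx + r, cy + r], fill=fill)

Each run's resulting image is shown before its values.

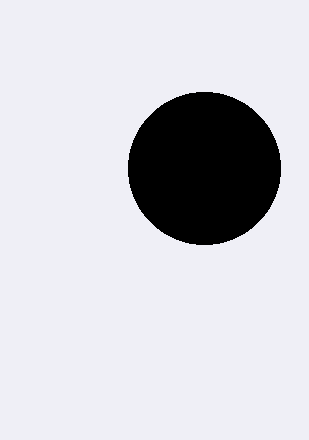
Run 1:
cx = 204, cy = 168, r = 76, fill = 'black'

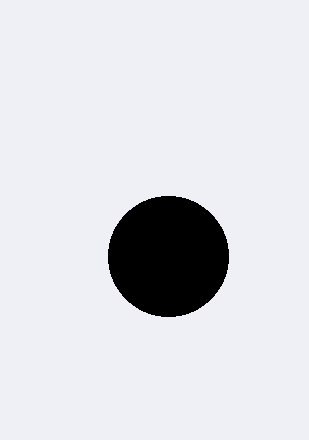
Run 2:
cx = 168
cy = 256
r = 60
fill = 'black'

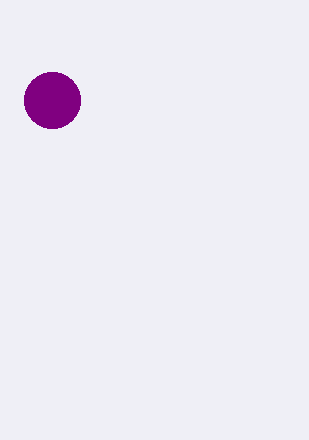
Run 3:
cx = 52; cy = 100; r = 28; fill = 'purple'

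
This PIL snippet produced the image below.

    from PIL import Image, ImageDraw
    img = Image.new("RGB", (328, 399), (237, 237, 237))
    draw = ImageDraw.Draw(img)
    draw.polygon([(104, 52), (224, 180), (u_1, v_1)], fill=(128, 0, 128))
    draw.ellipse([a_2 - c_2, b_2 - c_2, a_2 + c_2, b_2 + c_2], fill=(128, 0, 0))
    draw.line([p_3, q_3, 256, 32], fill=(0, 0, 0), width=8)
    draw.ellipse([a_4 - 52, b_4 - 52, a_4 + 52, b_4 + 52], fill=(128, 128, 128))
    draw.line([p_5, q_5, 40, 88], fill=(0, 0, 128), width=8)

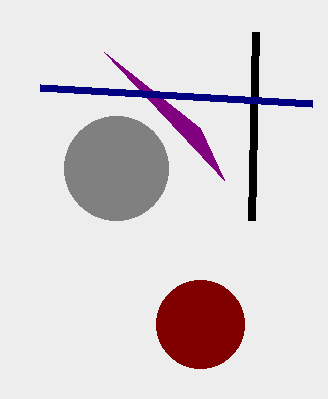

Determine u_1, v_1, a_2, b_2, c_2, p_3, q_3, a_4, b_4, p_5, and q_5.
u_1 = 200; v_1 = 128; a_2 = 200; b_2 = 324; c_2 = 44; p_3 = 252; q_3 = 220; a_4 = 116; b_4 = 168; p_5 = 312; q_5 = 104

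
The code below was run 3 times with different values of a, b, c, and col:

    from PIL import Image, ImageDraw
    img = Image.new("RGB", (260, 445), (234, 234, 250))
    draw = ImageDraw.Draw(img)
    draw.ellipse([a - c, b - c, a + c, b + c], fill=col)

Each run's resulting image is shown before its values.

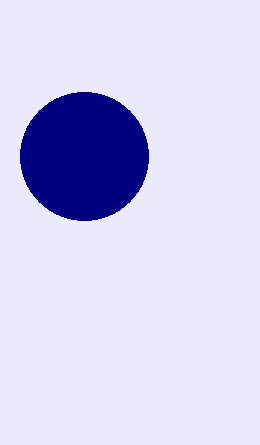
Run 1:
a = 84
b = 156
c = 64
col = 'navy'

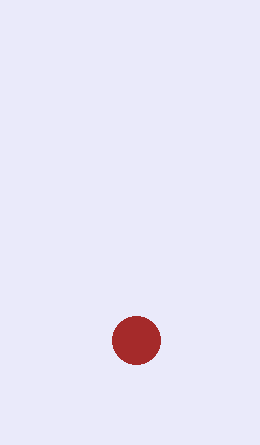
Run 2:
a = 136, b = 340, c = 24, col = 'brown'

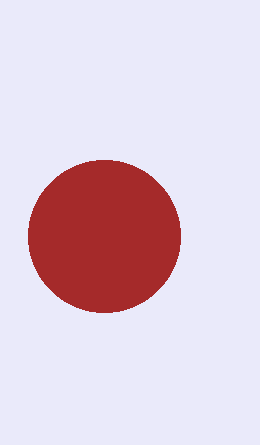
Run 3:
a = 104
b = 236
c = 76
col = 'brown'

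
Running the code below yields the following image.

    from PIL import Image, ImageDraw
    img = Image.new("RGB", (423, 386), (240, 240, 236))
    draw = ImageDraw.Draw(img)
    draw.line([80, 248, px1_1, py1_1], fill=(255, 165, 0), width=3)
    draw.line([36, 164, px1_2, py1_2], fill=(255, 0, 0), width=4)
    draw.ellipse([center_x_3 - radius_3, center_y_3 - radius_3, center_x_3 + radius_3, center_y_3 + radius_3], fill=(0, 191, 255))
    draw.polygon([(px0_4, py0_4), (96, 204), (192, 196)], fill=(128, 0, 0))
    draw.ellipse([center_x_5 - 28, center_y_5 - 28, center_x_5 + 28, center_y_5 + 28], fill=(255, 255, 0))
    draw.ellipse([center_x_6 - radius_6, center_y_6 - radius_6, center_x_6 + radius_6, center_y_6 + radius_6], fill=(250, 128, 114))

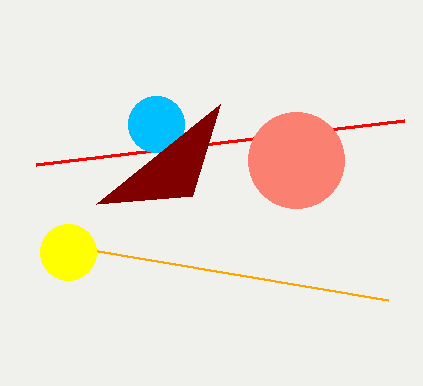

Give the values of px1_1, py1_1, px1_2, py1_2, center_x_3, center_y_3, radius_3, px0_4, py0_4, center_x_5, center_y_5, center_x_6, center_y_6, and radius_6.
px1_1 = 388; py1_1 = 300; px1_2 = 404; py1_2 = 120; center_x_3 = 156; center_y_3 = 124; radius_3 = 28; px0_4 = 220; py0_4 = 104; center_x_5 = 68; center_y_5 = 252; center_x_6 = 296; center_y_6 = 160; radius_6 = 48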